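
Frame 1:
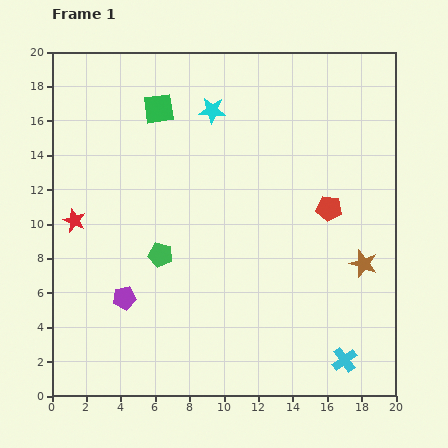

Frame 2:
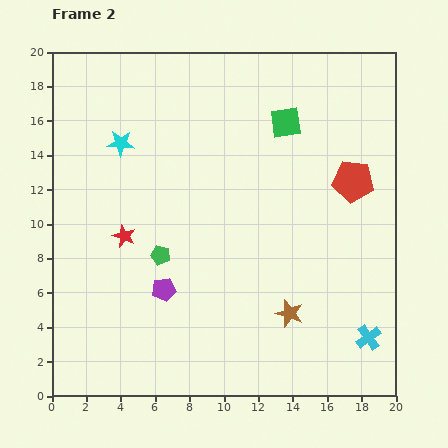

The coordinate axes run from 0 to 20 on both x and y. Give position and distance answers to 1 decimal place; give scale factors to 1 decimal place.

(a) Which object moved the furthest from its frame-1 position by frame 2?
the green square

(moved 7.4; next 5.6)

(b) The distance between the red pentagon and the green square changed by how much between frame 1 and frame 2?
-6.3

Distance in frame 1: 11.5. Distance in frame 2: 5.2.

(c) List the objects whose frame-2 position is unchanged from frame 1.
the green pentagon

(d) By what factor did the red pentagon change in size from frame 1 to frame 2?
1.6×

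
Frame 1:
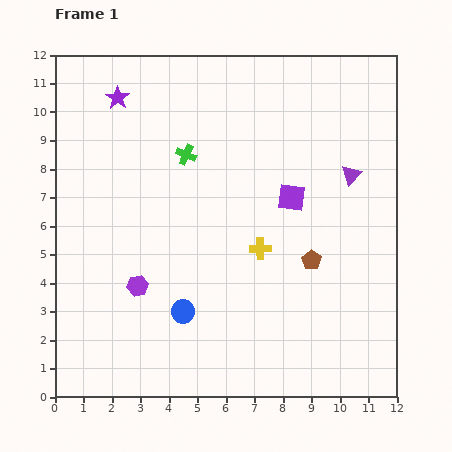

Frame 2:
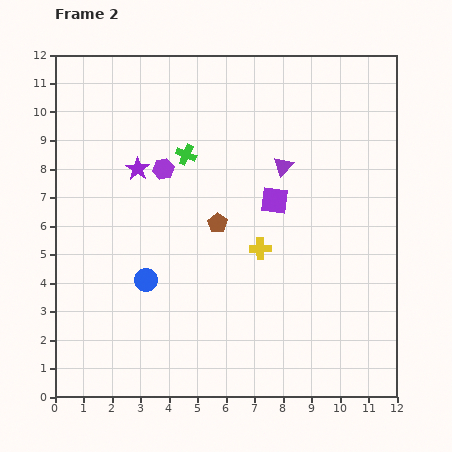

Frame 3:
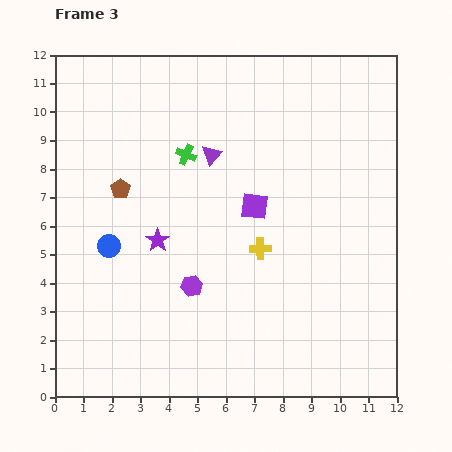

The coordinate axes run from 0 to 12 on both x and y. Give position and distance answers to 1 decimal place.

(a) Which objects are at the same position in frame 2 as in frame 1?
the yellow cross, the green cross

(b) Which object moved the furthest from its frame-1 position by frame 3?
the brown pentagon

(moved 7.2; next 5.2)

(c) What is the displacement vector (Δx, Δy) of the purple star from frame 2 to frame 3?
(0.7, -2.5)

The purple star was at (2.9, 8.0) in frame 2 and (3.6, 5.5) in frame 3.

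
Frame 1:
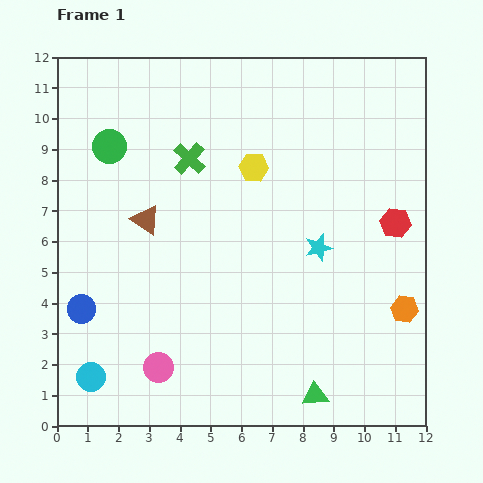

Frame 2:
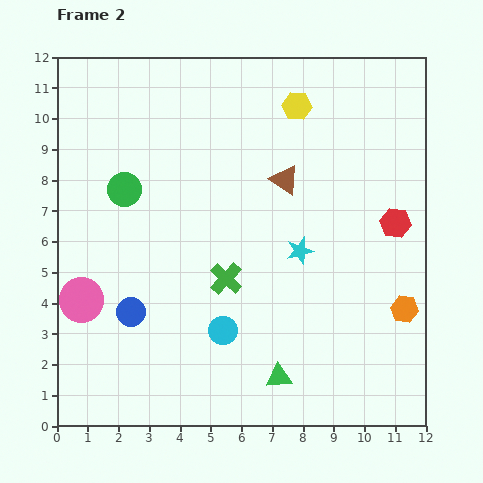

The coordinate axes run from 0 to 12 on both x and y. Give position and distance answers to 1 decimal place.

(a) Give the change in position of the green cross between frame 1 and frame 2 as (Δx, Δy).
(1.2, -3.9)

The green cross was at (4.3, 8.7) in frame 1 and (5.5, 4.8) in frame 2.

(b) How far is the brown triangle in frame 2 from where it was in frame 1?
4.7

The brown triangle moved from (2.9, 6.7) to (7.4, 8.0), a distance of √(4.5² + 1.3²) ≈ 4.7.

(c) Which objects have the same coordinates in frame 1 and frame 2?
the orange hexagon, the red hexagon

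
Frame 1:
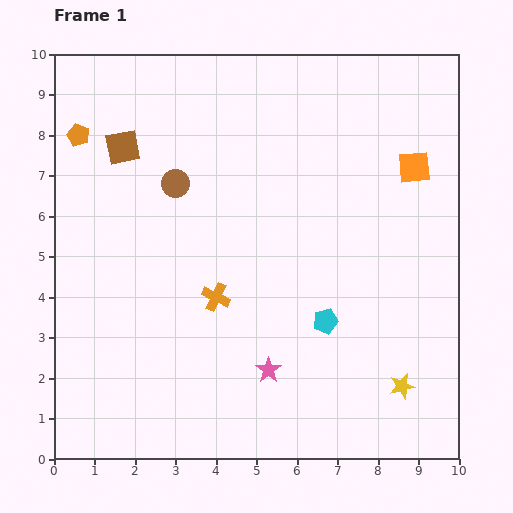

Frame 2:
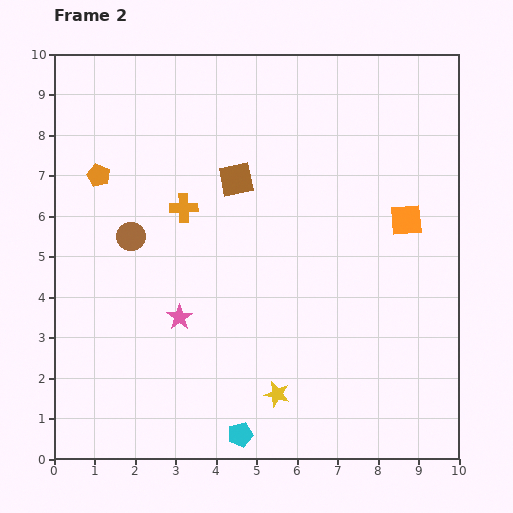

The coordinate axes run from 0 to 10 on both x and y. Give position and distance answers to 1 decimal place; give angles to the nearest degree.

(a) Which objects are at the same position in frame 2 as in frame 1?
none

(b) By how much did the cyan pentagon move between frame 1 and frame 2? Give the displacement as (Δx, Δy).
(-2.1, -2.8)

The cyan pentagon was at (6.7, 3.4) in frame 1 and (4.6, 0.6) in frame 2.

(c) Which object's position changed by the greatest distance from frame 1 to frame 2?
the cyan pentagon

(moved 3.5; next 3.1)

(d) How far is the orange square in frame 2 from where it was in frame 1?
1.3

The orange square moved from (8.9, 7.2) to (8.7, 5.9), a distance of √(0.2² + 1.3²) ≈ 1.3.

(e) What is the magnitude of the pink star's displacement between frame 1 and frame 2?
2.6

The pink star moved from (5.3, 2.2) to (3.1, 3.5), a distance of √(2.2² + 1.3²) ≈ 2.6.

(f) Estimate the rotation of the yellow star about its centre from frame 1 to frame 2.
28° clockwise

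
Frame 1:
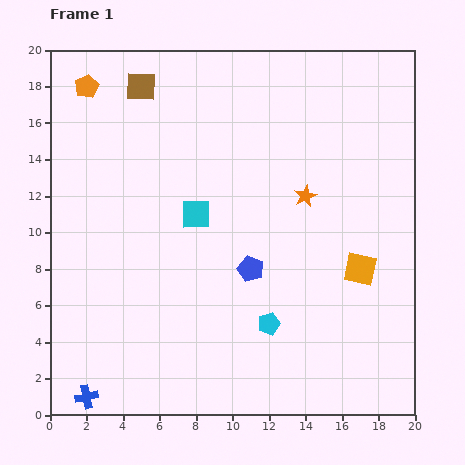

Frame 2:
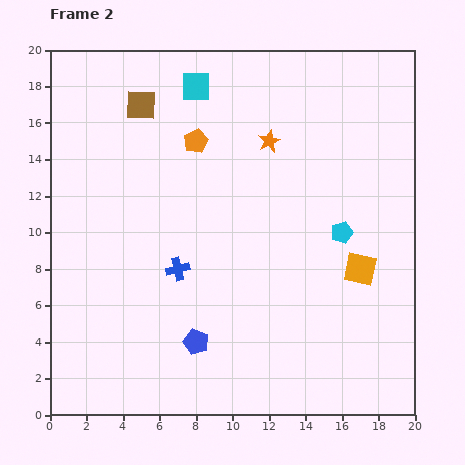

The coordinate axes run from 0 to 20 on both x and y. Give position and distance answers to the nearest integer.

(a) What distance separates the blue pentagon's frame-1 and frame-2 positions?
5

The blue pentagon moved from (11, 8) to (8, 4), a distance of √(3² + 4²) ≈ 5.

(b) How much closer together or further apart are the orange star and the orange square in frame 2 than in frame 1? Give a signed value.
+4

Distance in frame 1: 5. Distance in frame 2: 9.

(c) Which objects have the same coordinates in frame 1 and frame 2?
the orange square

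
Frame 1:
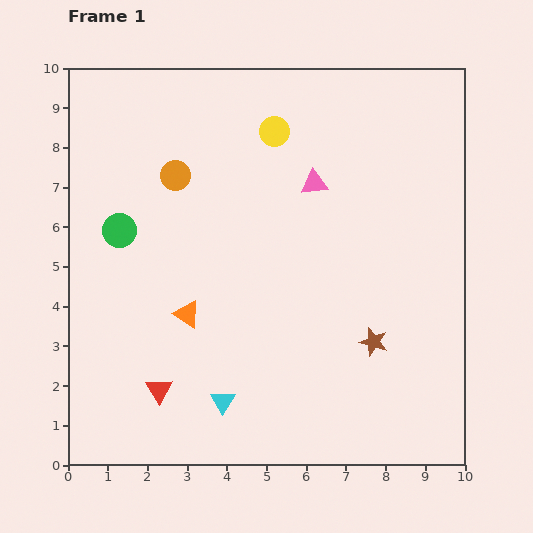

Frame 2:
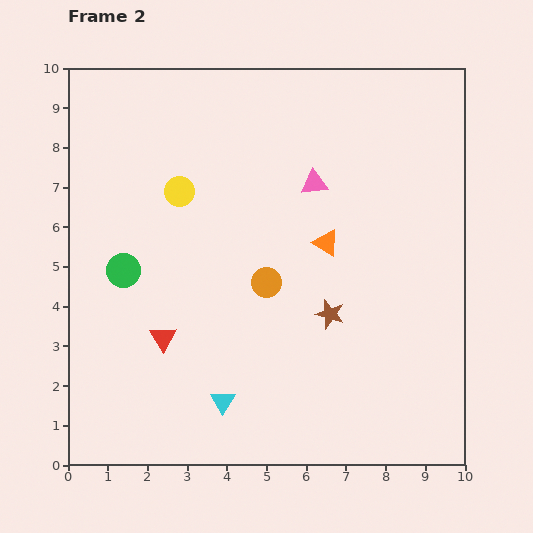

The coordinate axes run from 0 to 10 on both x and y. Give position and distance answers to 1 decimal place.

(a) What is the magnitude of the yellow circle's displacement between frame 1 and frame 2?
2.8

The yellow circle moved from (5.2, 8.4) to (2.8, 6.9), a distance of √(2.4² + 1.5²) ≈ 2.8.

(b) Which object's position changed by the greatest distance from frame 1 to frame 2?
the orange triangle

(moved 3.9; next 3.5)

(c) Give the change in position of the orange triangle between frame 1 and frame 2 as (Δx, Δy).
(3.5, 1.8)

The orange triangle was at (3.0, 3.8) in frame 1 and (6.5, 5.6) in frame 2.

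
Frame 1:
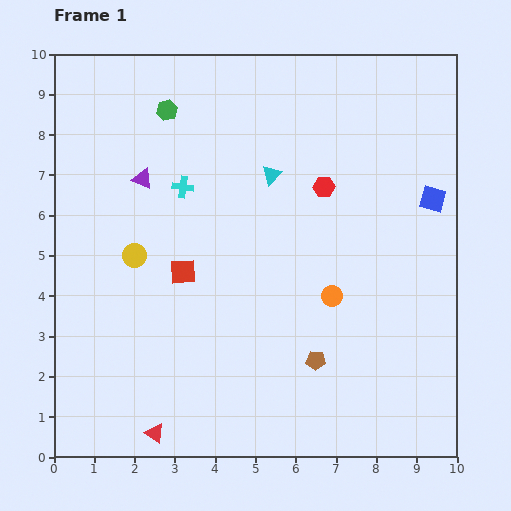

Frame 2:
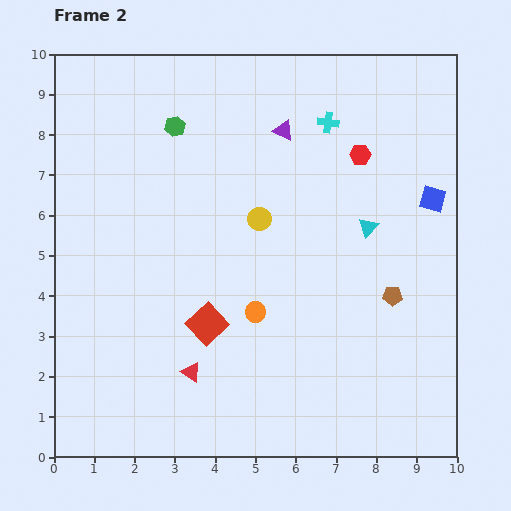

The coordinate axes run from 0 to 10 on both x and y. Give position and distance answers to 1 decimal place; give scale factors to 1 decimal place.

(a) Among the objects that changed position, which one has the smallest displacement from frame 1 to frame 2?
the green hexagon

(moved 0.4)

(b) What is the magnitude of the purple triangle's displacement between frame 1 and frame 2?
3.7

The purple triangle moved from (2.2, 6.9) to (5.7, 8.1), a distance of √(3.5² + 1.2²) ≈ 3.7.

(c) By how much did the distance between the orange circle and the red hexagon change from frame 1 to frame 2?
+2.0

Distance in frame 1: 2.7. Distance in frame 2: 4.7.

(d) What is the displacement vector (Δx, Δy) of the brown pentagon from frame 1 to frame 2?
(1.9, 1.6)

The brown pentagon was at (6.5, 2.4) in frame 1 and (8.4, 4.0) in frame 2.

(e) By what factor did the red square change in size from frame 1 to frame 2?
1.4×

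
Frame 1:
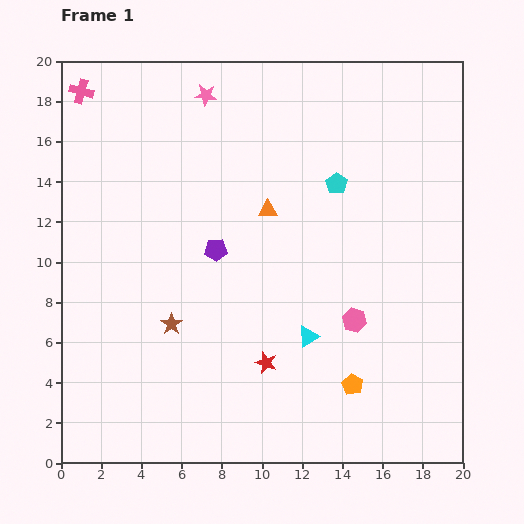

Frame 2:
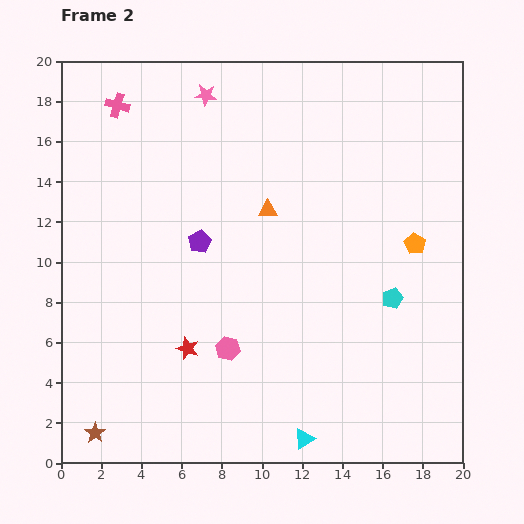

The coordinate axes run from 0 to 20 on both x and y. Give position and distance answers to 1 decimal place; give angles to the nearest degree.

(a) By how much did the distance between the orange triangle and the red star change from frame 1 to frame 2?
+0.4

Distance in frame 1: 7.6. Distance in frame 2: 8.0.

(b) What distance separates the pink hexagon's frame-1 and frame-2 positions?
6.5

The pink hexagon moved from (14.6, 7.1) to (8.3, 5.7), a distance of √(6.3² + 1.4²) ≈ 6.5.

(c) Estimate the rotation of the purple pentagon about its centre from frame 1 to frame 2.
27° counter-clockwise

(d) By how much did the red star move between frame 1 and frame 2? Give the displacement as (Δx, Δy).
(-3.9, 0.7)

The red star was at (10.2, 5.0) in frame 1 and (6.3, 5.7) in frame 2.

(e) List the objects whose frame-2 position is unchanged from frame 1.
the orange triangle, the pink star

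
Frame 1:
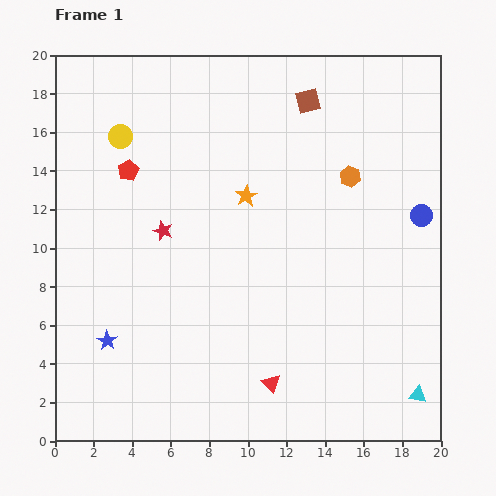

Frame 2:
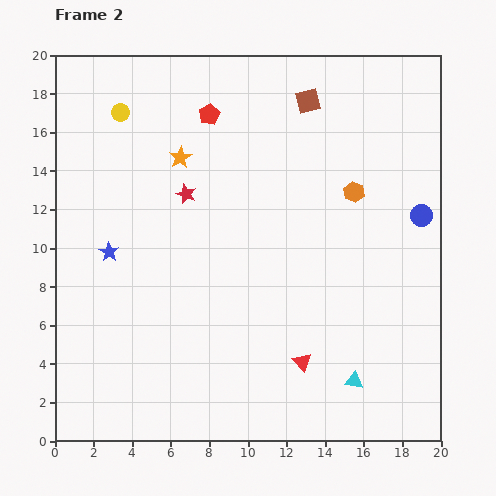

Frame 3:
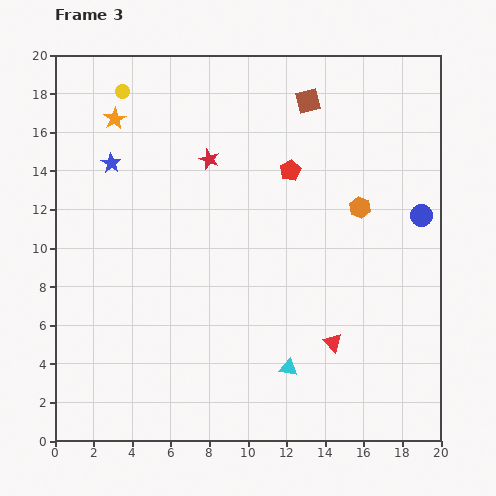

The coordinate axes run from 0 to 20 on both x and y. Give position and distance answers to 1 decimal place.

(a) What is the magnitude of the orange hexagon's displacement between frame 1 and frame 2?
0.8

The orange hexagon moved from (15.3, 13.7) to (15.5, 12.9), a distance of √(0.2² + 0.8²) ≈ 0.8.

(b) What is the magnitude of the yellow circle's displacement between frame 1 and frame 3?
2.3

The yellow circle moved from (3.4, 15.8) to (3.5, 18.1), a distance of √(0.1² + 2.3²) ≈ 2.3.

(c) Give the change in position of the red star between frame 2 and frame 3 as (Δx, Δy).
(1.2, 1.8)

The red star was at (6.8, 12.8) in frame 2 and (8.0, 14.6) in frame 3.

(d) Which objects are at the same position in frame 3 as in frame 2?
the blue circle, the brown square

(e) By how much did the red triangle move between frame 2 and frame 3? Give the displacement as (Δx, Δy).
(1.6, 1.0)

The red triangle was at (12.8, 4.1) in frame 2 and (14.4, 5.1) in frame 3.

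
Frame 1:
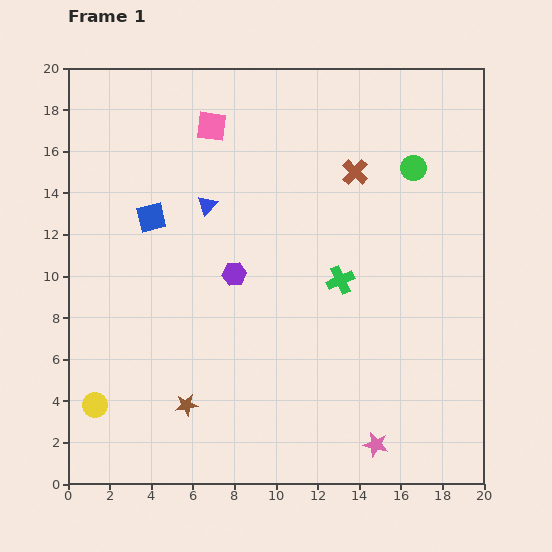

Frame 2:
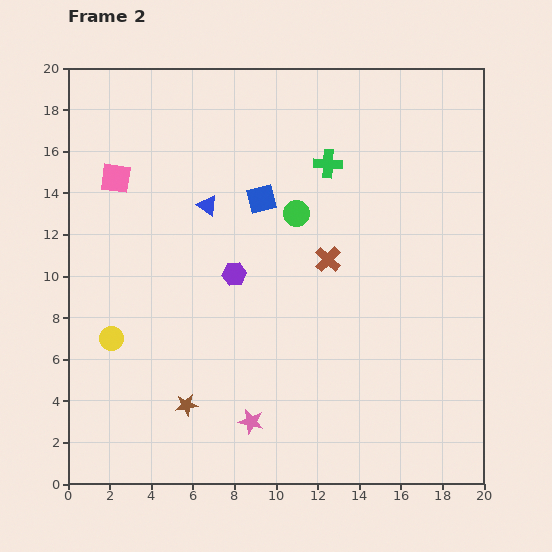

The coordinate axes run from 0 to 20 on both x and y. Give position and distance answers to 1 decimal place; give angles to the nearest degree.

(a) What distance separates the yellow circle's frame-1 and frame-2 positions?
3.3

The yellow circle moved from (1.3, 3.8) to (2.1, 7.0), a distance of √(0.8² + 3.2²) ≈ 3.3.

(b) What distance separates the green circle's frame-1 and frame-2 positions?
6.0

The green circle moved from (16.6, 15.2) to (11.0, 13.0), a distance of √(5.6² + 2.2²) ≈ 6.0.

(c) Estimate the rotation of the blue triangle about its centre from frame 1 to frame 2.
36° counter-clockwise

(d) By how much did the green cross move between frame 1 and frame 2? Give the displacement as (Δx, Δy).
(-0.6, 5.6)

The green cross was at (13.1, 9.8) in frame 1 and (12.5, 15.4) in frame 2.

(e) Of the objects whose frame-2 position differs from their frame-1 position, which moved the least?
the yellow circle

(moved 3.3)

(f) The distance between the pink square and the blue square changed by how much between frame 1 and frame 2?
+1.8

Distance in frame 1: 5.3. Distance in frame 2: 7.1.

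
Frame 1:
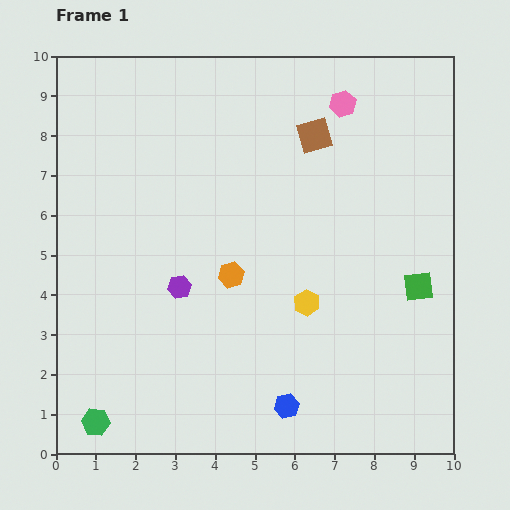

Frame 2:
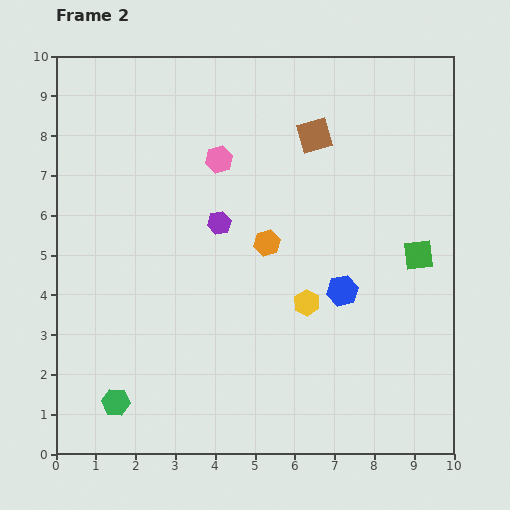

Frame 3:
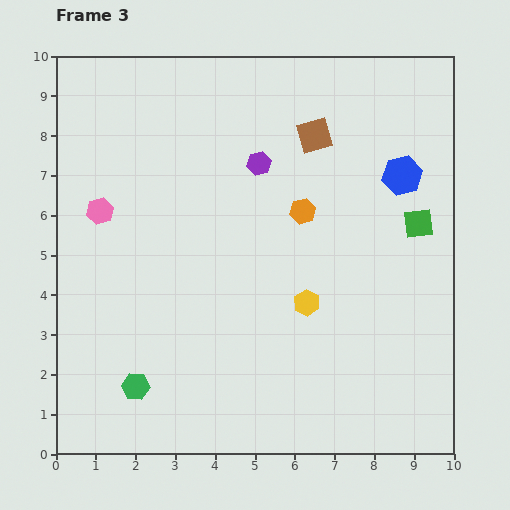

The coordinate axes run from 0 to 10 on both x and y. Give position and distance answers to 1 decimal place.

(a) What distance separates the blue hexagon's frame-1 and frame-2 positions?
3.2

The blue hexagon moved from (5.8, 1.2) to (7.2, 4.1), a distance of √(1.4² + 2.9²) ≈ 3.2.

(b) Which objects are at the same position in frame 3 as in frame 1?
the brown square, the yellow hexagon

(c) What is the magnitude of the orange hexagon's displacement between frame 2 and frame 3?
1.2

The orange hexagon moved from (5.3, 5.3) to (6.2, 6.1), a distance of √(0.9² + 0.8²) ≈ 1.2.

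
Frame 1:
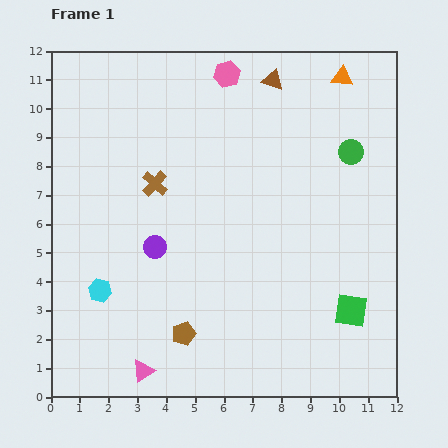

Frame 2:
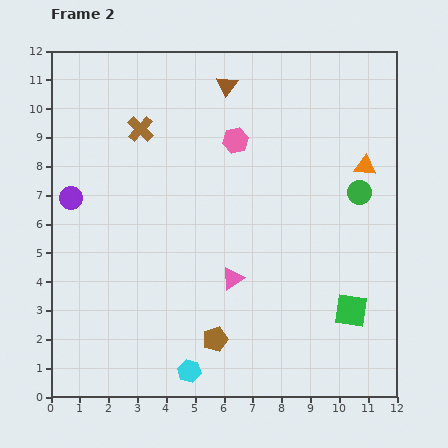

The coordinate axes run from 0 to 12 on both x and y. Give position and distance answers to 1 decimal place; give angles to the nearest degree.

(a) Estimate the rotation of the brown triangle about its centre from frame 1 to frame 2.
46° clockwise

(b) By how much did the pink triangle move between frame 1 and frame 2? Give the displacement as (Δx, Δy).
(3.1, 3.2)

The pink triangle was at (3.2, 0.9) in frame 1 and (6.3, 4.1) in frame 2.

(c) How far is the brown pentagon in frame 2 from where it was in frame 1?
1.1

The brown pentagon moved from (4.6, 2.2) to (5.7, 2.0), a distance of √(1.1² + 0.2²) ≈ 1.1.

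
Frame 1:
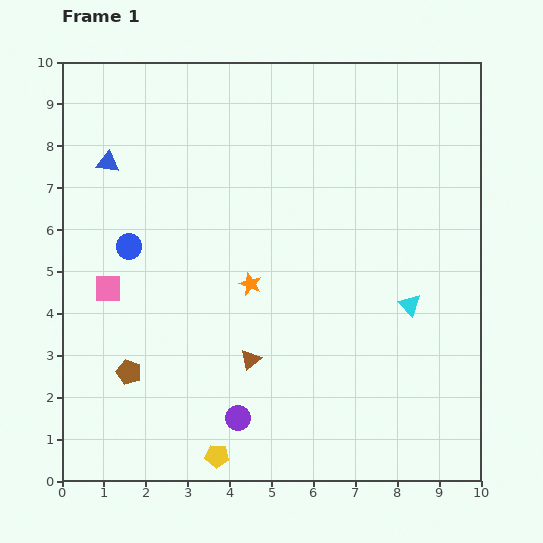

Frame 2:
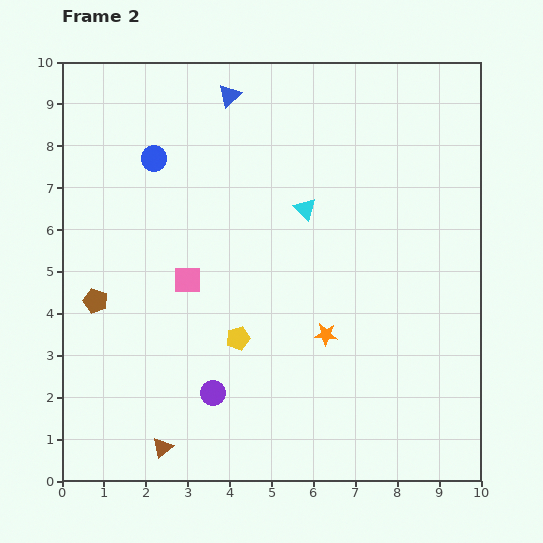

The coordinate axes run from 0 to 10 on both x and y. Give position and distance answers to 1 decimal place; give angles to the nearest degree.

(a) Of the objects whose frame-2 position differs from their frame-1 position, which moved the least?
the purple circle

(moved 0.8)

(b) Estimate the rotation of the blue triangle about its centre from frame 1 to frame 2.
49° counter-clockwise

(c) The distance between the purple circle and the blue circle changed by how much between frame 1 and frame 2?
+0.9

Distance in frame 1: 4.9. Distance in frame 2: 5.8.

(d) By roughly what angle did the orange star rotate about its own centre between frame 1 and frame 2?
18° counter-clockwise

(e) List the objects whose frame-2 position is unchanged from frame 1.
none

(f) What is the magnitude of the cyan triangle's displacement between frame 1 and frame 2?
3.4

The cyan triangle moved from (8.3, 4.2) to (5.8, 6.5), a distance of √(2.5² + 2.3²) ≈ 3.4.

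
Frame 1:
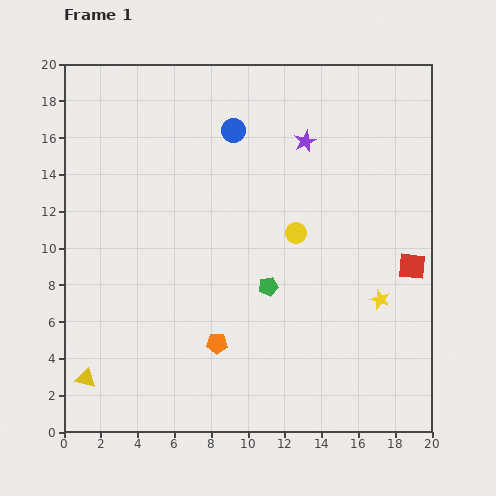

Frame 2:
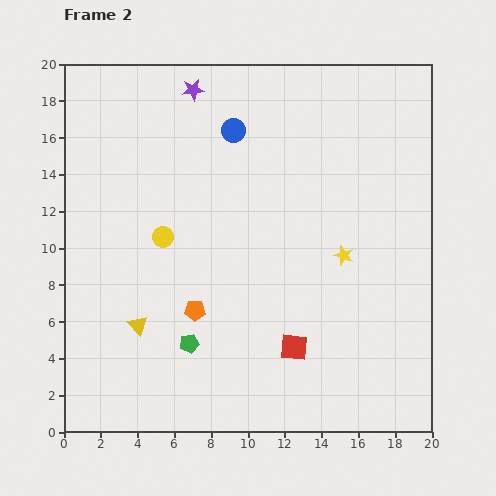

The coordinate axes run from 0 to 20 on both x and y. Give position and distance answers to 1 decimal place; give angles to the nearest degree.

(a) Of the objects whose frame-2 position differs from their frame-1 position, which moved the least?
the orange pentagon

(moved 2.2)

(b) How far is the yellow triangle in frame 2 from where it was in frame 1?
4.0

The yellow triangle moved from (1.2, 2.9) to (4.0, 5.8), a distance of √(2.8² + 2.9²) ≈ 4.0.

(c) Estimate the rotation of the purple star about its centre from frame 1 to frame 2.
17° clockwise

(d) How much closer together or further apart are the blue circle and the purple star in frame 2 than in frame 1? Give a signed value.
-0.8

Distance in frame 1: 3.9. Distance in frame 2: 3.1.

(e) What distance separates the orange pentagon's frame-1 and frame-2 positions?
2.2

The orange pentagon moved from (8.3, 4.8) to (7.1, 6.6), a distance of √(1.2² + 1.8²) ≈ 2.2.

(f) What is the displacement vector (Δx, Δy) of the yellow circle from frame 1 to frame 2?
(-7.2, -0.2)

The yellow circle was at (12.6, 10.8) in frame 1 and (5.4, 10.6) in frame 2.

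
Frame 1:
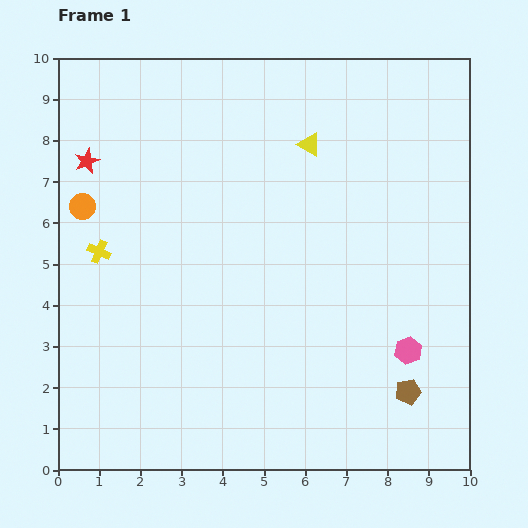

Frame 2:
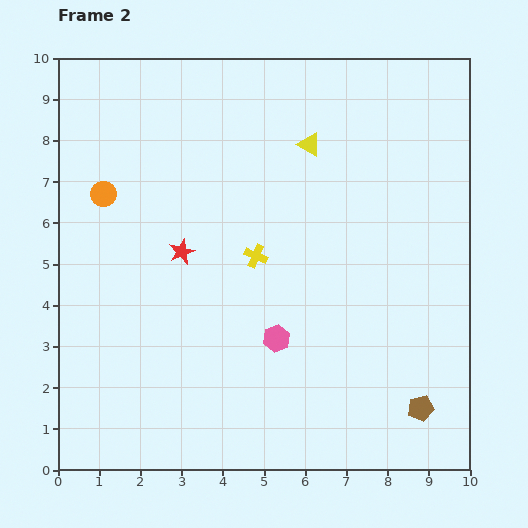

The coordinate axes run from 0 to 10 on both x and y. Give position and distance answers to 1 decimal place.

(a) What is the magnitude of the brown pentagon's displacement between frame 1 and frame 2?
0.5

The brown pentagon moved from (8.5, 1.9) to (8.8, 1.5), a distance of √(0.3² + 0.4²) ≈ 0.5.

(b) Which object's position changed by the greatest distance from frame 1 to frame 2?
the yellow cross

(moved 3.8; next 3.2)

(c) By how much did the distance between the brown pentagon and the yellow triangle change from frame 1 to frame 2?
+0.4

Distance in frame 1: 6.5. Distance in frame 2: 6.9.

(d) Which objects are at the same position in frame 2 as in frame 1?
the yellow triangle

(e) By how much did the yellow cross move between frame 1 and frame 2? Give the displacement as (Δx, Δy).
(3.8, -0.1)

The yellow cross was at (1.0, 5.3) in frame 1 and (4.8, 5.2) in frame 2.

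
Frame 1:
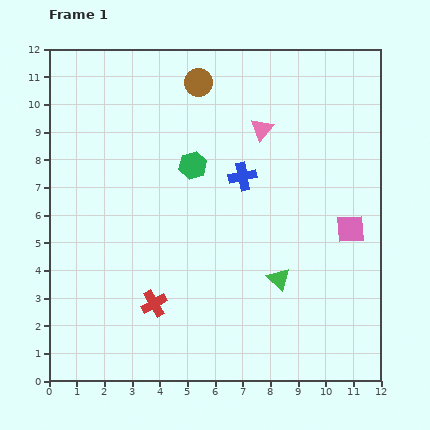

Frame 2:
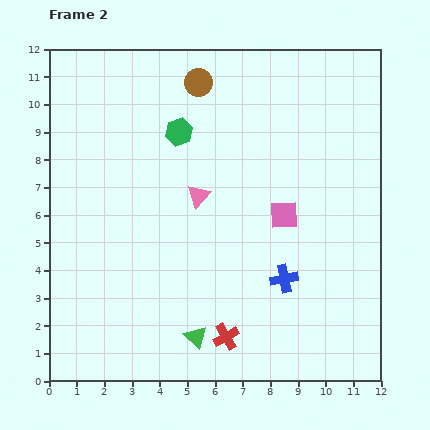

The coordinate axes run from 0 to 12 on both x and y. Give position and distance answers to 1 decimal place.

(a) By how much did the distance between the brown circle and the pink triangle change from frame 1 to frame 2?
+1.2

Distance in frame 1: 2.9. Distance in frame 2: 4.1.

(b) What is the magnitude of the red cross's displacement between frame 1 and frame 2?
2.9

The red cross moved from (3.8, 2.8) to (6.4, 1.6), a distance of √(2.6² + 1.2²) ≈ 2.9.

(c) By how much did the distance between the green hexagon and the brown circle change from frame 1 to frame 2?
-1.1

Distance in frame 1: 3.0. Distance in frame 2: 1.9.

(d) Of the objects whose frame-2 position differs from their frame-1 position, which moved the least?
the green hexagon

(moved 1.3)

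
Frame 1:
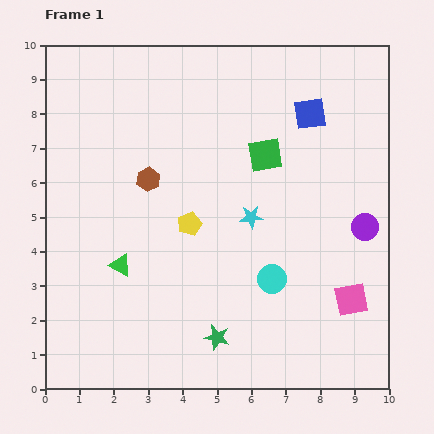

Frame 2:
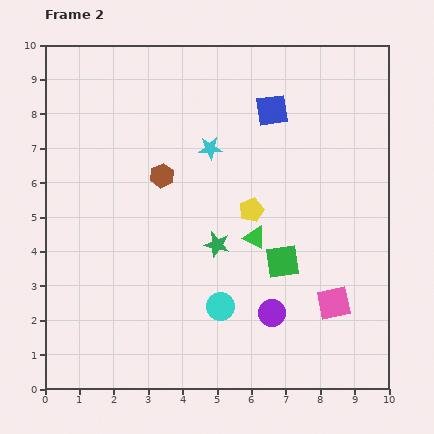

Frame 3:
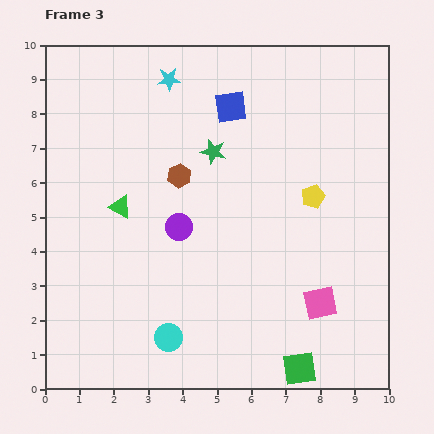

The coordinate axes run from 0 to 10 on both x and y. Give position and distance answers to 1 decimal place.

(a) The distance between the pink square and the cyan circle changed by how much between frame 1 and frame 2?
+0.9

Distance in frame 1: 2.4. Distance in frame 2: 3.3.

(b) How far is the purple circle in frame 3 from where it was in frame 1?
5.4

The purple circle moved from (9.3, 4.7) to (3.9, 4.7), a distance of √(5.4² + 0.0²) ≈ 5.4.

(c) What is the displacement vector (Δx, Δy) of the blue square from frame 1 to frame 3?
(-2.3, 0.2)

The blue square was at (7.7, 8.0) in frame 1 and (5.4, 8.2) in frame 3.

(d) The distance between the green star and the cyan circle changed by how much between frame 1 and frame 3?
+3.3

Distance in frame 1: 2.3. Distance in frame 3: 5.6.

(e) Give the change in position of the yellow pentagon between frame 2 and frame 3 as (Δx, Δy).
(1.8, 0.4)

The yellow pentagon was at (6.0, 5.2) in frame 2 and (7.8, 5.6) in frame 3.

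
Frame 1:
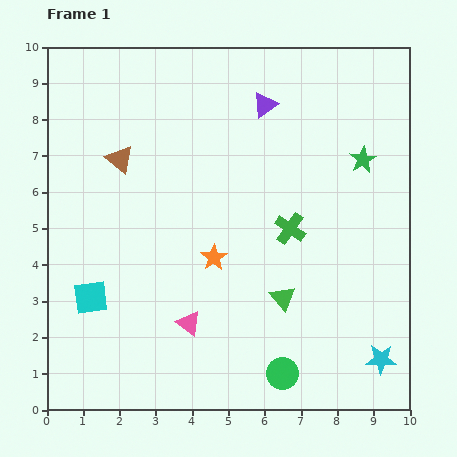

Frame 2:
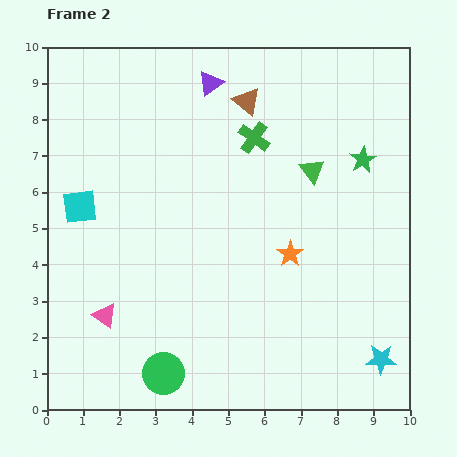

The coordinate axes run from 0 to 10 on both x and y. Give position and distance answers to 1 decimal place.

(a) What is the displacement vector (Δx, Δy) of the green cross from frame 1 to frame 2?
(-1.0, 2.5)

The green cross was at (6.7, 5.0) in frame 1 and (5.7, 7.5) in frame 2.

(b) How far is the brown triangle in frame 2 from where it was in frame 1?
3.8

The brown triangle moved from (2.0, 6.9) to (5.5, 8.5), a distance of √(3.5² + 1.6²) ≈ 3.8.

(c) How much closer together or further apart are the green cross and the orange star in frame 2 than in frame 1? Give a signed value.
+1.2

Distance in frame 1: 2.2. Distance in frame 2: 3.4.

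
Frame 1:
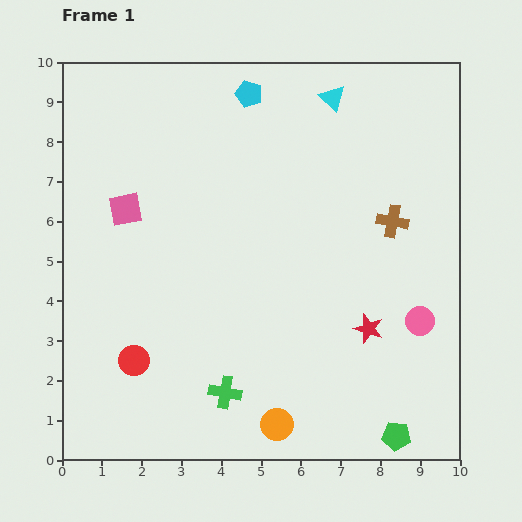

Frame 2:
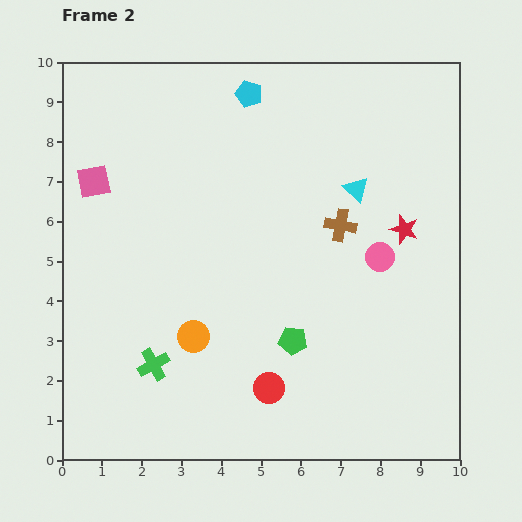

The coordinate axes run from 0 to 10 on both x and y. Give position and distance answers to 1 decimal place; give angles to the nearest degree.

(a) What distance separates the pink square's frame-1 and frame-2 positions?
1.1

The pink square moved from (1.6, 6.3) to (0.8, 7.0), a distance of √(0.8² + 0.7²) ≈ 1.1.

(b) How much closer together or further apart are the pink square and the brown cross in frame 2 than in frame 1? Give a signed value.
-0.4

Distance in frame 1: 6.7. Distance in frame 2: 6.3.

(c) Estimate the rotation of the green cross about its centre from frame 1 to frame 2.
39° counter-clockwise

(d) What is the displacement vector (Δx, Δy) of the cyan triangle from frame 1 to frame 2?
(0.6, -2.3)

The cyan triangle was at (6.8, 9.1) in frame 1 and (7.4, 6.8) in frame 2.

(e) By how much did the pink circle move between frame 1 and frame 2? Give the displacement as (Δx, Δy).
(-1.0, 1.6)

The pink circle was at (9.0, 3.5) in frame 1 and (8.0, 5.1) in frame 2.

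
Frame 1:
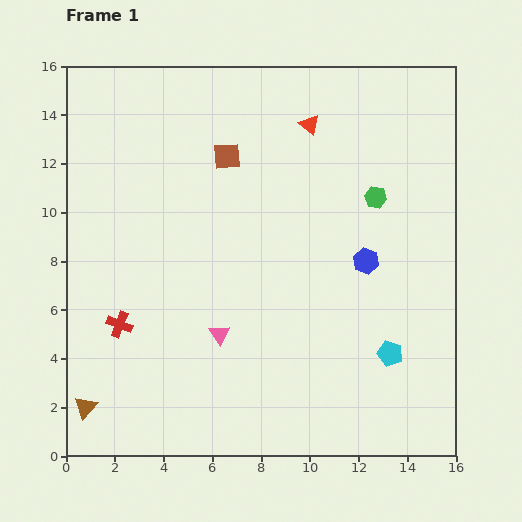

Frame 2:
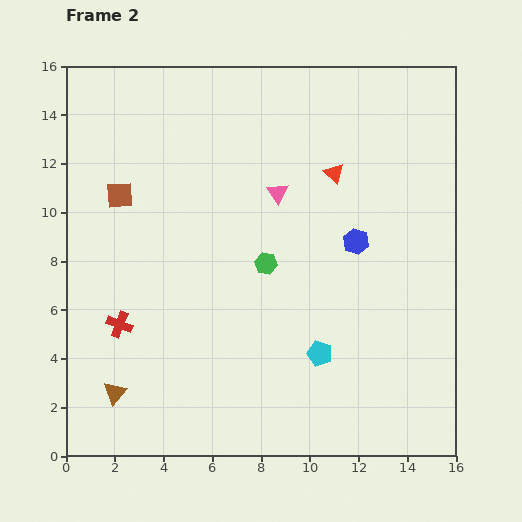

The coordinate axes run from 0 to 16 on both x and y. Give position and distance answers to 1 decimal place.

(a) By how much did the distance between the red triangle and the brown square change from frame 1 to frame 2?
+5.2

Distance in frame 1: 3.6. Distance in frame 2: 8.8.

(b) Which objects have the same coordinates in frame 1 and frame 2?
the red cross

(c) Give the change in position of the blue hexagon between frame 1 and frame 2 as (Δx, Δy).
(-0.4, 0.8)

The blue hexagon was at (12.3, 8.0) in frame 1 and (11.9, 8.8) in frame 2.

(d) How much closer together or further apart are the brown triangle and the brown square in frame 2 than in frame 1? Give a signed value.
-3.7

Distance in frame 1: 11.8. Distance in frame 2: 8.1.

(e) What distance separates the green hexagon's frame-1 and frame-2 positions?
5.2

The green hexagon moved from (12.7, 10.6) to (8.2, 7.9), a distance of √(4.5² + 2.7²) ≈ 5.2.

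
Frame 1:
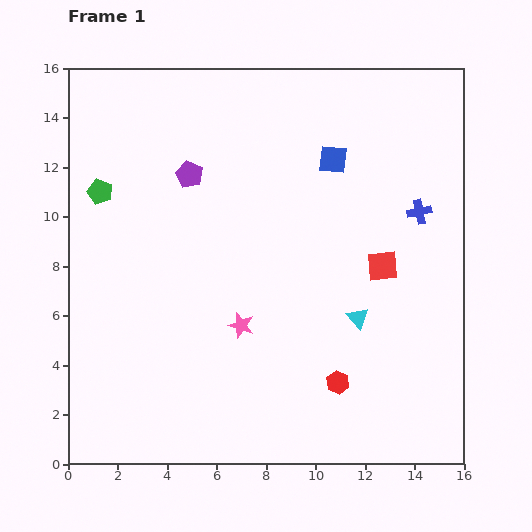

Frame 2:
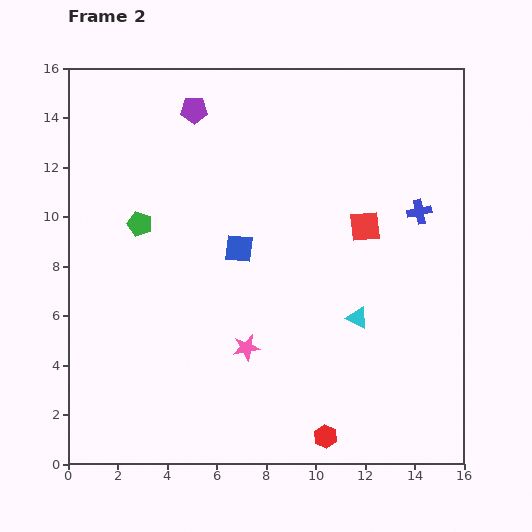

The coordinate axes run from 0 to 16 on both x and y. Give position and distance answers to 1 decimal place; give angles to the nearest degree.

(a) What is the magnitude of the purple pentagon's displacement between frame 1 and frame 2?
2.6

The purple pentagon moved from (4.9, 11.7) to (5.1, 14.3), a distance of √(0.2² + 2.6²) ≈ 2.6.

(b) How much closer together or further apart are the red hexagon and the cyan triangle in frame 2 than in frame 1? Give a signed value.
+2.3

Distance in frame 1: 2.7. Distance in frame 2: 5.0.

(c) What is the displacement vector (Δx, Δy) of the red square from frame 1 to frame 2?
(-0.7, 1.6)

The red square was at (12.7, 8.0) in frame 1 and (12.0, 9.6) in frame 2.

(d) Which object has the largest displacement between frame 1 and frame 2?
the blue square

(moved 5.2; next 2.6)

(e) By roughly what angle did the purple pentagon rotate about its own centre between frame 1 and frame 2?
26° counter-clockwise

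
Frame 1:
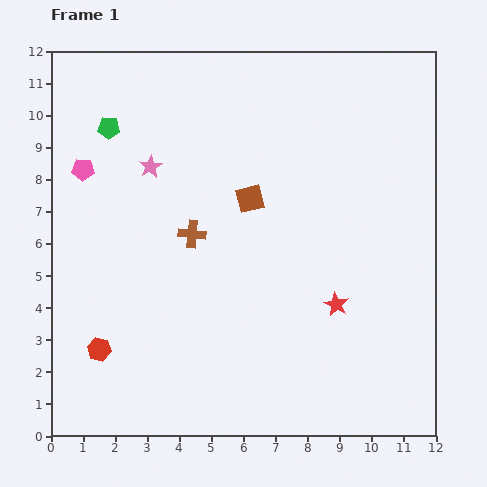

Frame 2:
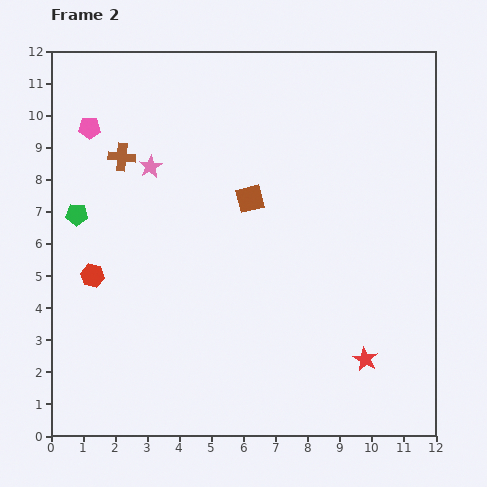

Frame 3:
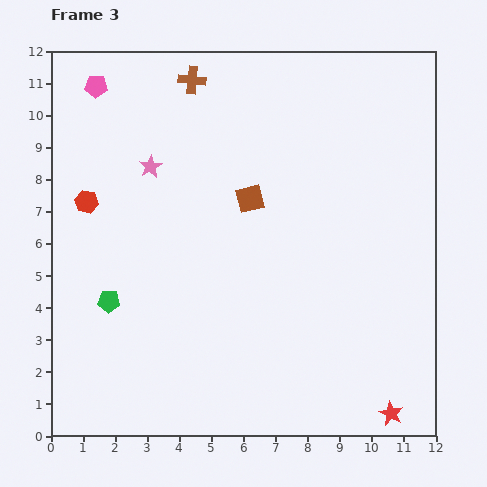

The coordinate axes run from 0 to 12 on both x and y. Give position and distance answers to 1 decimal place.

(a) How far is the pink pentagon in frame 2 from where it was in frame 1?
1.3

The pink pentagon moved from (1.0, 8.3) to (1.2, 9.6), a distance of √(0.2² + 1.3²) ≈ 1.3.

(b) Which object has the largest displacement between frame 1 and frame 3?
the green pentagon

(moved 5.4; next 4.8)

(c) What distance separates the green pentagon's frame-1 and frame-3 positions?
5.4

The green pentagon moved from (1.8, 9.6) to (1.8, 4.2), a distance of √(0.0² + 5.4²) ≈ 5.4.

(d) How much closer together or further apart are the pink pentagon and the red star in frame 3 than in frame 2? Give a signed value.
+2.5

Distance in frame 2: 11.2. Distance in frame 3: 13.7.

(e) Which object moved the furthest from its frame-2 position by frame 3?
the brown cross

(moved 3.3; next 2.9)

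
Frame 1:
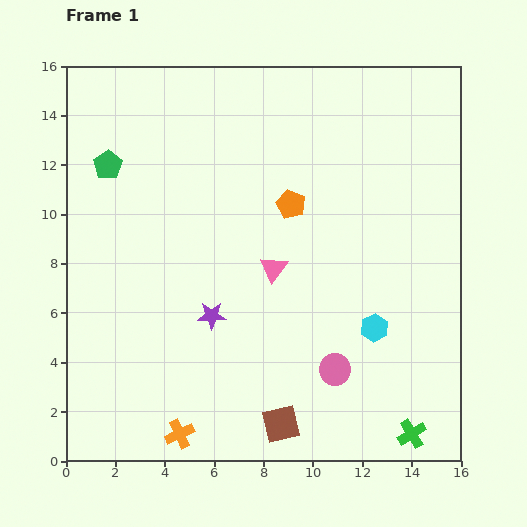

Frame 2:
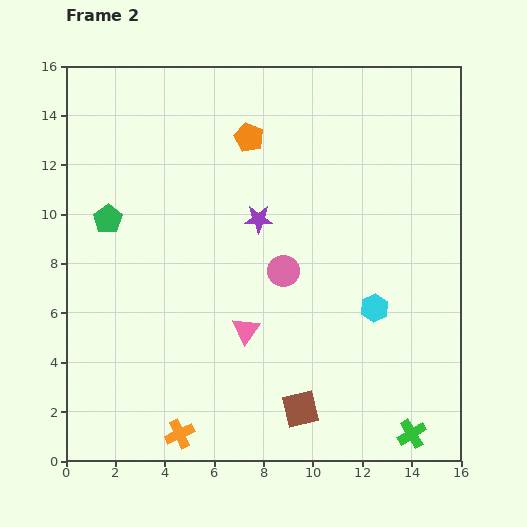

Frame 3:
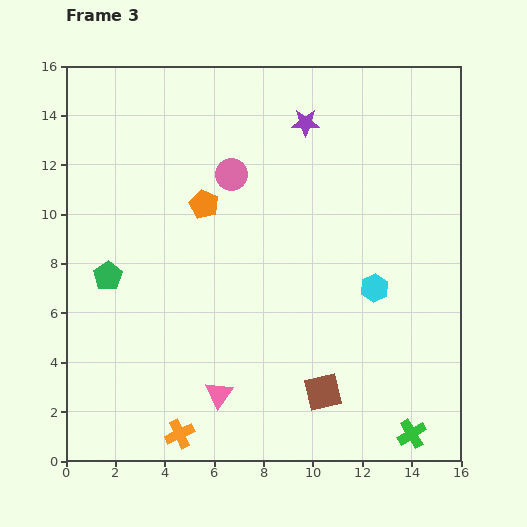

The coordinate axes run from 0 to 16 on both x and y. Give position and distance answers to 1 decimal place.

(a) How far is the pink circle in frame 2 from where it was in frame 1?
4.5

The pink circle moved from (10.9, 3.7) to (8.8, 7.7), a distance of √(2.1² + 4.0²) ≈ 4.5.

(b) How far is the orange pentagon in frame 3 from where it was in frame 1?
3.5

The orange pentagon moved from (9.1, 10.4) to (5.6, 10.4), a distance of √(3.5² + 0.0²) ≈ 3.5.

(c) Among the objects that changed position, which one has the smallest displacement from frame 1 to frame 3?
the cyan hexagon

(moved 1.6)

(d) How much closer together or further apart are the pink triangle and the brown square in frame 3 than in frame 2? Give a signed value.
+0.3

Distance in frame 2: 3.9. Distance in frame 3: 4.2.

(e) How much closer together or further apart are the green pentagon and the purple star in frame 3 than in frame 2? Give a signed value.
+4.0

Distance in frame 2: 6.1. Distance in frame 3: 10.1.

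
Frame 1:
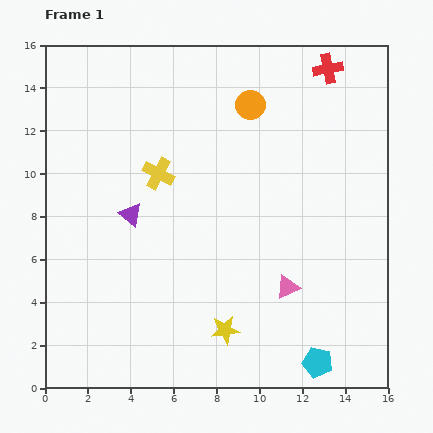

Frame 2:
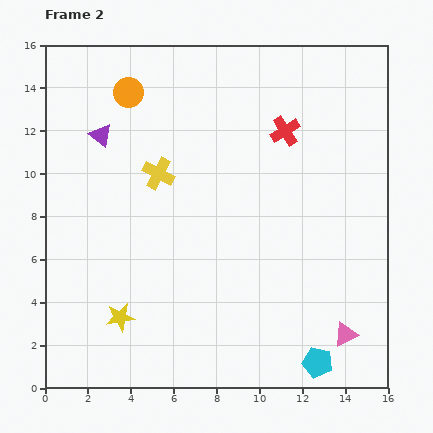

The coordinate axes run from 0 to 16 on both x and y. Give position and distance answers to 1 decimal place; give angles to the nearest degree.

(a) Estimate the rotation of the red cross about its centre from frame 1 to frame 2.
20° counter-clockwise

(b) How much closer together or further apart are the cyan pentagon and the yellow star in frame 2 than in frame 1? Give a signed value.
+4.8

Distance in frame 1: 4.6. Distance in frame 2: 9.4.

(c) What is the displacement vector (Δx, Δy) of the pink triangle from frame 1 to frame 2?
(2.7, -2.2)

The pink triangle was at (11.3, 4.7) in frame 1 and (14.0, 2.5) in frame 2.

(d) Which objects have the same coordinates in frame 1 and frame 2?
the cyan pentagon, the yellow cross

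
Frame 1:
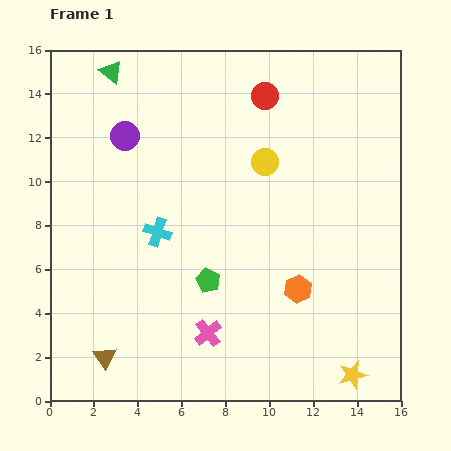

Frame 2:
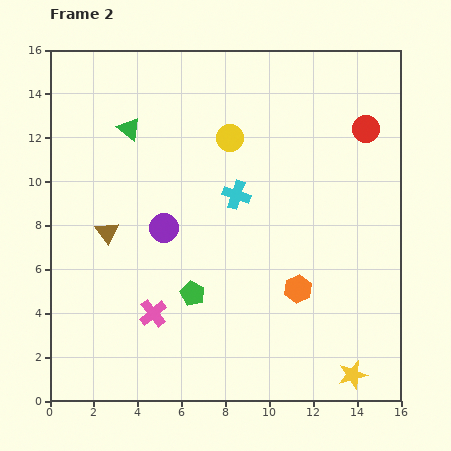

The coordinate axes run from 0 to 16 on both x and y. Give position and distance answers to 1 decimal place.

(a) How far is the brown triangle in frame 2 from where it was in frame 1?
5.7

The brown triangle moved from (2.5, 2.0) to (2.6, 7.7), a distance of √(0.1² + 5.7²) ≈ 5.7.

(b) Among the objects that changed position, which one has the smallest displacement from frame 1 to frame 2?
the green pentagon

(moved 0.9)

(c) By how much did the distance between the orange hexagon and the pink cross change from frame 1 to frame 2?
+2.1

Distance in frame 1: 4.6. Distance in frame 2: 6.7.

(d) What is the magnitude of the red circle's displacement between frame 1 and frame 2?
4.8

The red circle moved from (9.8, 13.9) to (14.4, 12.4), a distance of √(4.6² + 1.5²) ≈ 4.8.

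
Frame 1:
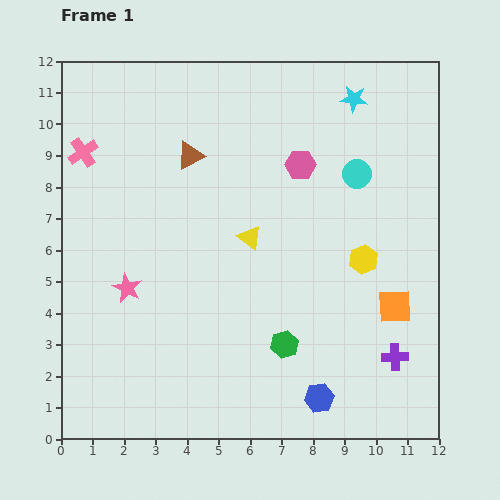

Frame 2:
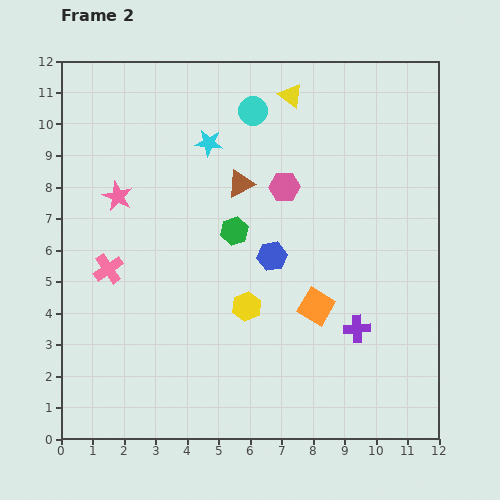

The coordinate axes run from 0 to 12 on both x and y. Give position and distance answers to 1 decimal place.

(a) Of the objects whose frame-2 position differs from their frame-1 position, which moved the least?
the pink hexagon

(moved 0.9)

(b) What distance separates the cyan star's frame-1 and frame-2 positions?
4.8

The cyan star moved from (9.3, 10.8) to (4.7, 9.4), a distance of √(4.6² + 1.4²) ≈ 4.8.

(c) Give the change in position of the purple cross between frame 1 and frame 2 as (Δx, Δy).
(-1.2, 0.9)

The purple cross was at (10.6, 2.6) in frame 1 and (9.4, 3.5) in frame 2.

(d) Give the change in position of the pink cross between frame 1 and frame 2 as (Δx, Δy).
(0.8, -3.7)

The pink cross was at (0.7, 9.1) in frame 1 and (1.5, 5.4) in frame 2.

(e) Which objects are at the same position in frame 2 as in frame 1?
none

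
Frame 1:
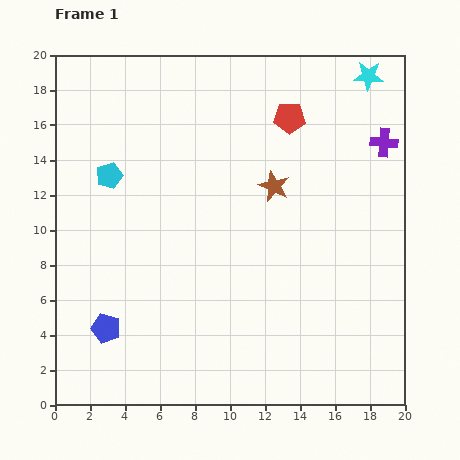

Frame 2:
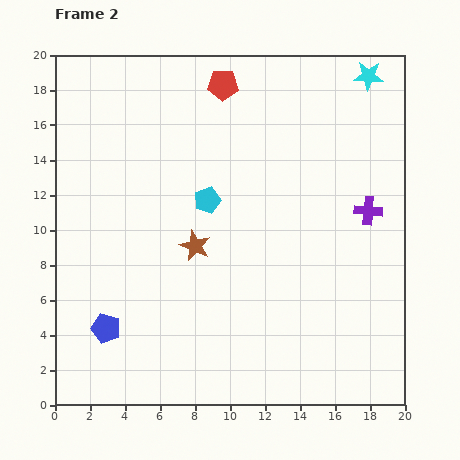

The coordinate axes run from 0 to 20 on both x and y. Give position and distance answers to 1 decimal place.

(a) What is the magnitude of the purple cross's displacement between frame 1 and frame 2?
4.0

The purple cross moved from (18.8, 15.0) to (17.9, 11.1), a distance of √(0.9² + 3.9²) ≈ 4.0.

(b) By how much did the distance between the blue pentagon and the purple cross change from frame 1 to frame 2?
-2.7

Distance in frame 1: 19.1. Distance in frame 2: 16.4.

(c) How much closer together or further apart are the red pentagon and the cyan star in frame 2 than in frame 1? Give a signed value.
+3.2

Distance in frame 1: 5.1. Distance in frame 2: 8.3.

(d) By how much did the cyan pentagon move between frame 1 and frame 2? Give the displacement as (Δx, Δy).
(5.6, -1.4)

The cyan pentagon was at (3.1, 13.1) in frame 1 and (8.7, 11.7) in frame 2.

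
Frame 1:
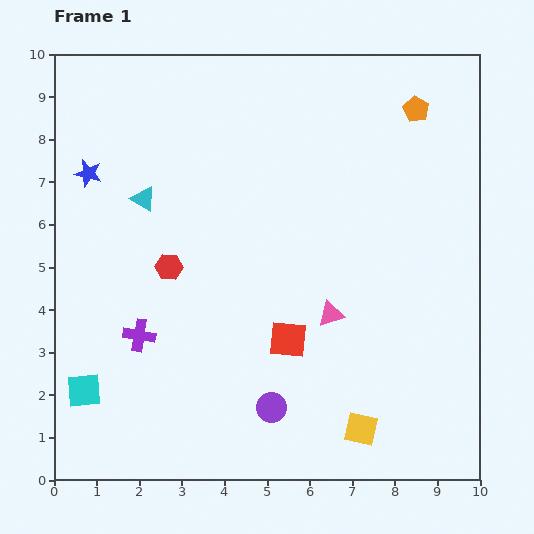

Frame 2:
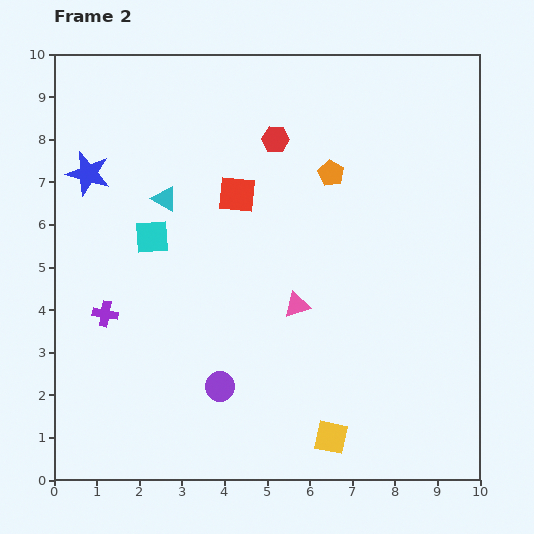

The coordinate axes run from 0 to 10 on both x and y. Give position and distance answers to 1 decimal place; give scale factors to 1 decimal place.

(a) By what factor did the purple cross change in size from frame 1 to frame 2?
0.8×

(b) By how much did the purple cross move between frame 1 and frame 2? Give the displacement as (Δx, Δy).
(-0.8, 0.5)

The purple cross was at (2.0, 3.4) in frame 1 and (1.2, 3.9) in frame 2.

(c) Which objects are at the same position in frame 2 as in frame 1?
the blue star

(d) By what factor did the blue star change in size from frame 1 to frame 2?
1.6×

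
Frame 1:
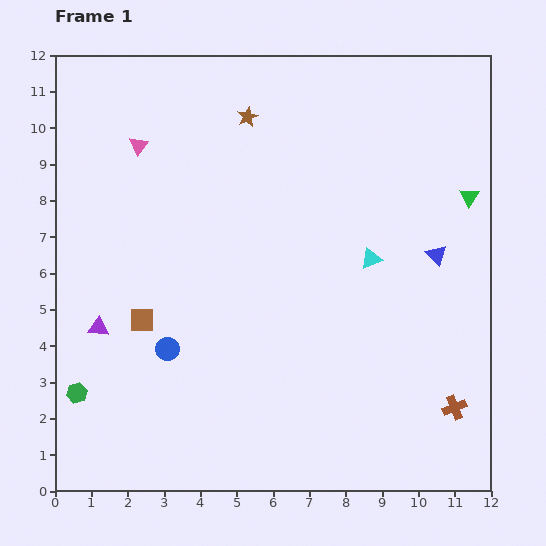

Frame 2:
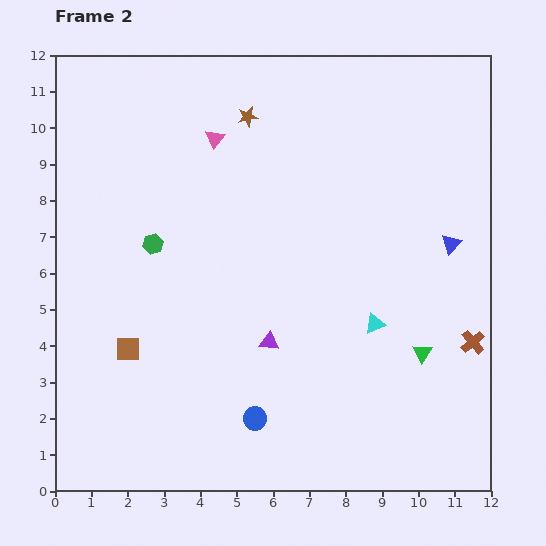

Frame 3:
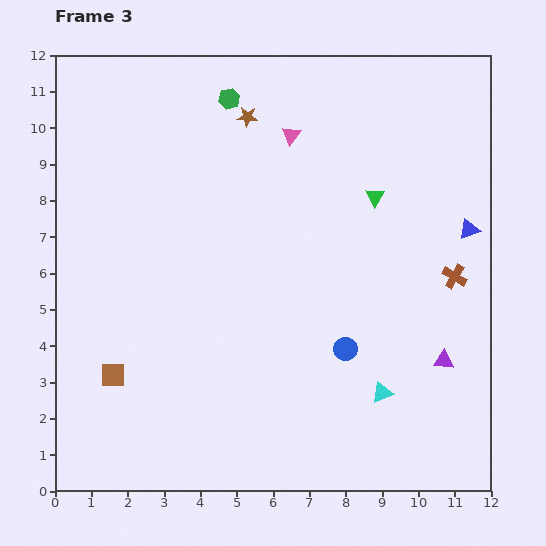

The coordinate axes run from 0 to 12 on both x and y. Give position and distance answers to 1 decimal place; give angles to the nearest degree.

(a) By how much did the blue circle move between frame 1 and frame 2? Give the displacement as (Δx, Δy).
(2.4, -1.9)

The blue circle was at (3.1, 3.9) in frame 1 and (5.5, 2.0) in frame 2.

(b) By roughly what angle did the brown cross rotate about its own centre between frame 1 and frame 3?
38° counter-clockwise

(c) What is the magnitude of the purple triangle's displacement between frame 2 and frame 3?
4.8

The purple triangle moved from (5.9, 4.1) to (10.7, 3.6), a distance of √(4.8² + 0.5²) ≈ 4.8.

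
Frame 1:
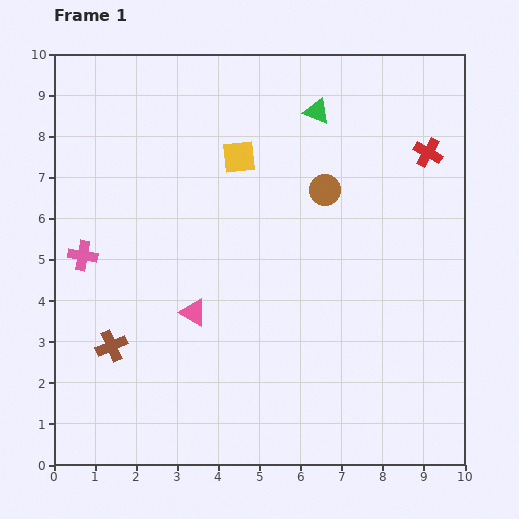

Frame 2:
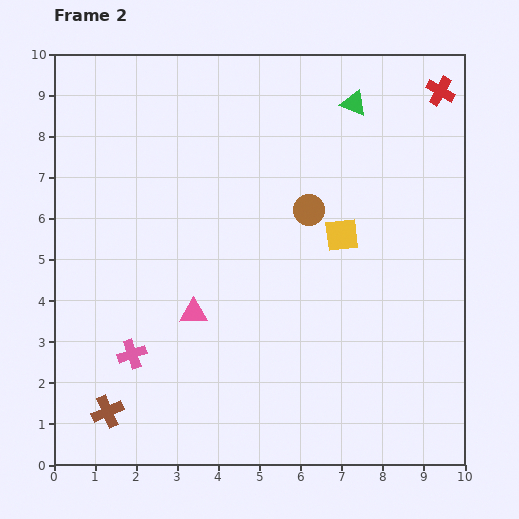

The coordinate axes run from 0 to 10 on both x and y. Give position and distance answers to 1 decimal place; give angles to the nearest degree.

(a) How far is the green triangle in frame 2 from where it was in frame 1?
0.9

The green triangle moved from (6.4, 8.6) to (7.3, 8.8), a distance of √(0.9² + 0.2²) ≈ 0.9.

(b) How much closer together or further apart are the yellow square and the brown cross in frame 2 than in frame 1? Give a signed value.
+1.6

Distance in frame 1: 5.5. Distance in frame 2: 7.1.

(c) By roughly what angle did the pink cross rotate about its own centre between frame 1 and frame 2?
28° counter-clockwise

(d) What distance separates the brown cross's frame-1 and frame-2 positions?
1.6

The brown cross moved from (1.4, 2.9) to (1.3, 1.3), a distance of √(0.1² + 1.6²) ≈ 1.6.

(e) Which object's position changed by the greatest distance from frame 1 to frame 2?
the yellow square

(moved 3.1; next 2.7)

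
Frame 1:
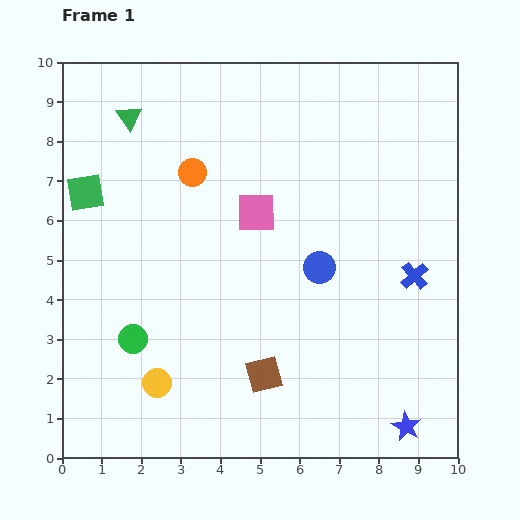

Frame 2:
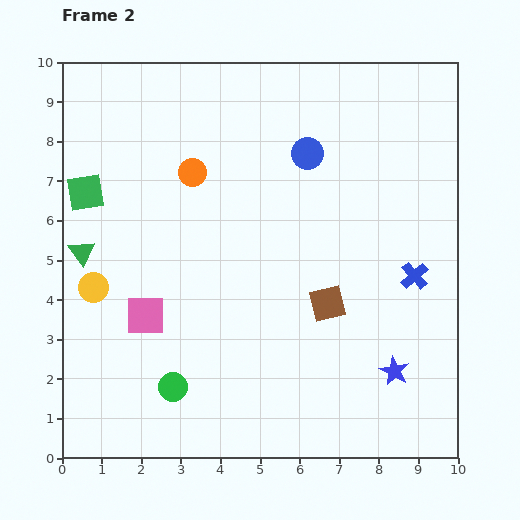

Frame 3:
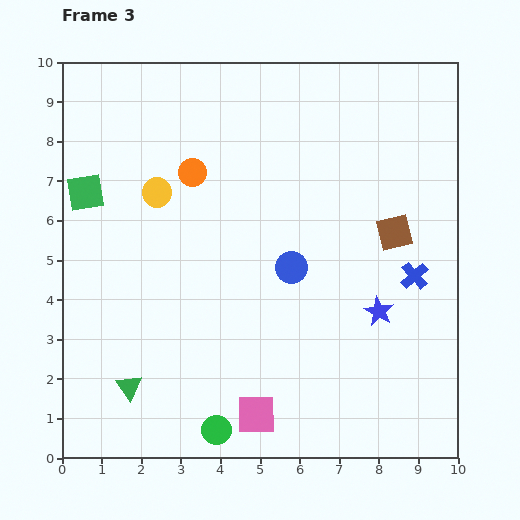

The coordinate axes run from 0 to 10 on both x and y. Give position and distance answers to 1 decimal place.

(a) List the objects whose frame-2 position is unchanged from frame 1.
the orange circle, the green square, the blue cross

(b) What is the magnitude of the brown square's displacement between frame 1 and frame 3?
4.9

The brown square moved from (5.1, 2.1) to (8.4, 5.7), a distance of √(3.3² + 3.6²) ≈ 4.9.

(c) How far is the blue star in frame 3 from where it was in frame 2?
1.6

The blue star moved from (8.4, 2.2) to (8.0, 3.7), a distance of √(0.4² + 1.5²) ≈ 1.6.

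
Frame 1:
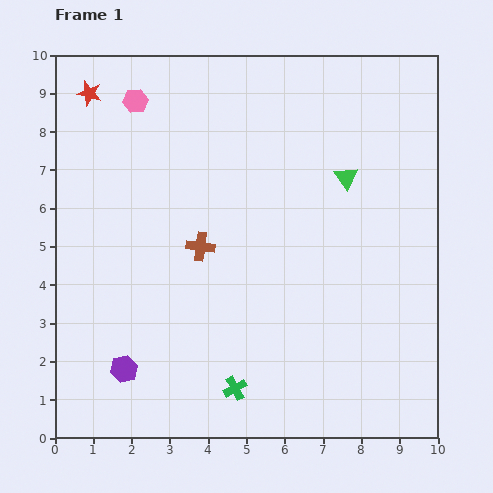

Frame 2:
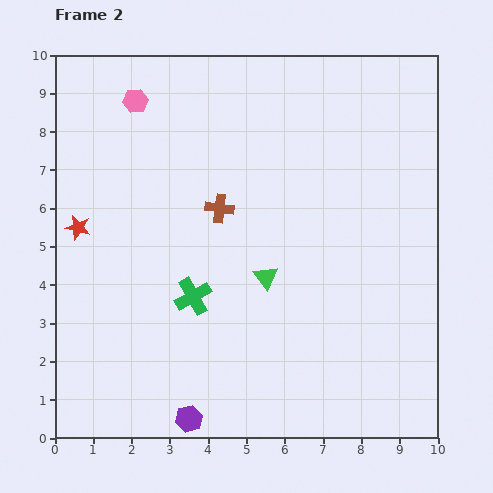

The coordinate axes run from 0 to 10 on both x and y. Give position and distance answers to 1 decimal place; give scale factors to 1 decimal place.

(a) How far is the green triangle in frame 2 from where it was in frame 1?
3.3

The green triangle moved from (7.6, 6.8) to (5.5, 4.2), a distance of √(2.1² + 2.6²) ≈ 3.3.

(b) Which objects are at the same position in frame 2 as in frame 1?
the pink hexagon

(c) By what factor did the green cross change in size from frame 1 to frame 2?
1.6×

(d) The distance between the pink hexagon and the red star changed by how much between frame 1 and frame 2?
+2.4

Distance in frame 1: 1.2. Distance in frame 2: 3.6.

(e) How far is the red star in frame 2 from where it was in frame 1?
3.5

The red star moved from (0.9, 9.0) to (0.6, 5.5), a distance of √(0.3² + 3.5²) ≈ 3.5.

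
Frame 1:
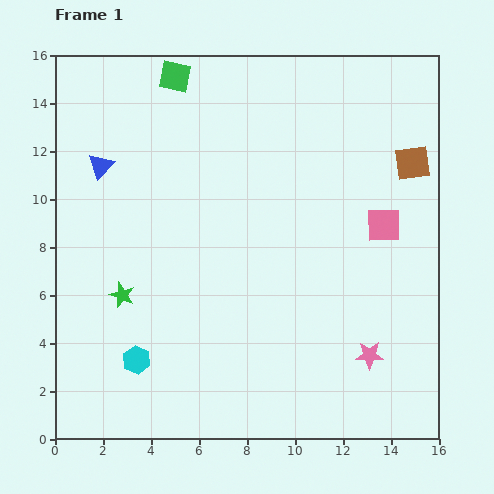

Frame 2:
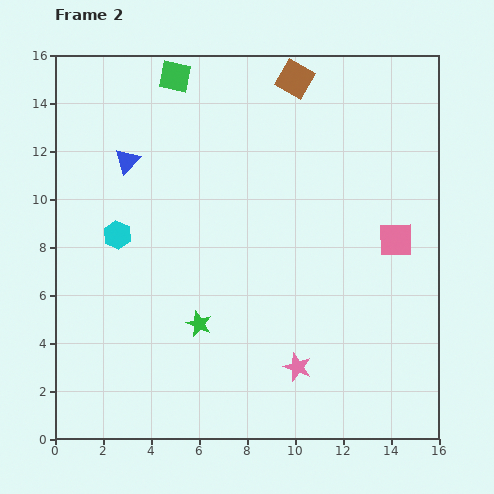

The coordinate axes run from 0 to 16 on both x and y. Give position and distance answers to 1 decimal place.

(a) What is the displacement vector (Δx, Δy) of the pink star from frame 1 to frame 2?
(-3.0, -0.5)

The pink star was at (13.1, 3.5) in frame 1 and (10.1, 3.0) in frame 2.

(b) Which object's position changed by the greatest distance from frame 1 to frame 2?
the brown square

(moved 6.0; next 5.3)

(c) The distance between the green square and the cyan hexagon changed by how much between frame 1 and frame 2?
-4.9

Distance in frame 1: 11.9. Distance in frame 2: 7.0.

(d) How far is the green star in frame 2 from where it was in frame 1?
3.4

The green star moved from (2.8, 6.0) to (6.0, 4.8), a distance of √(3.2² + 1.2²) ≈ 3.4.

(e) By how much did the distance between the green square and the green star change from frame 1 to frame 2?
+0.9

Distance in frame 1: 9.4. Distance in frame 2: 10.3.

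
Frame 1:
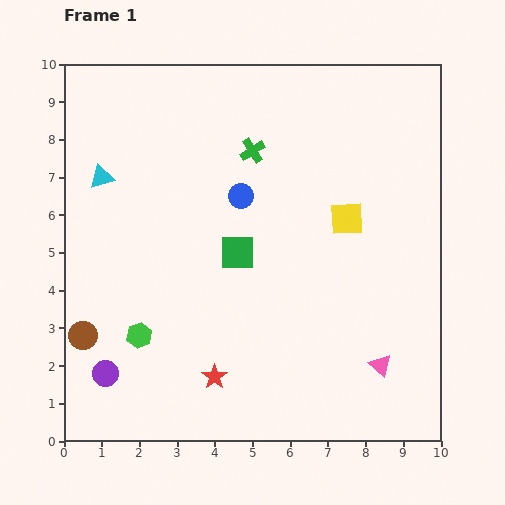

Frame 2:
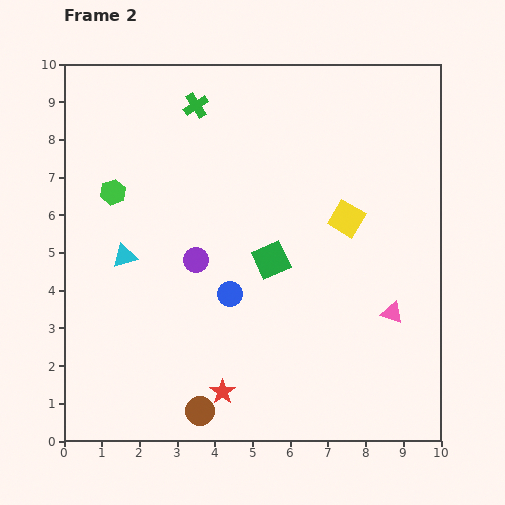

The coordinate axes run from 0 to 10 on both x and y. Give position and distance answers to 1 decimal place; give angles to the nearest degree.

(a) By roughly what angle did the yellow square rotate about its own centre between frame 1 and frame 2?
33° clockwise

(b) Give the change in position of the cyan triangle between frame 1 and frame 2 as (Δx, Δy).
(0.6, -2.1)

The cyan triangle was at (1.0, 7.0) in frame 1 and (1.6, 4.9) in frame 2.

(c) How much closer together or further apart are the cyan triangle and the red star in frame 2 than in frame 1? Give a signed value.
-1.7

Distance in frame 1: 6.1. Distance in frame 2: 4.4.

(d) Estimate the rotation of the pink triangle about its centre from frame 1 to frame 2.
23° counter-clockwise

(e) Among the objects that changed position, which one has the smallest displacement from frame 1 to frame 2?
the red star

(moved 0.4)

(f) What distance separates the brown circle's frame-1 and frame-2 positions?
3.7

The brown circle moved from (0.5, 2.8) to (3.6, 0.8), a distance of √(3.1² + 2.0²) ≈ 3.7.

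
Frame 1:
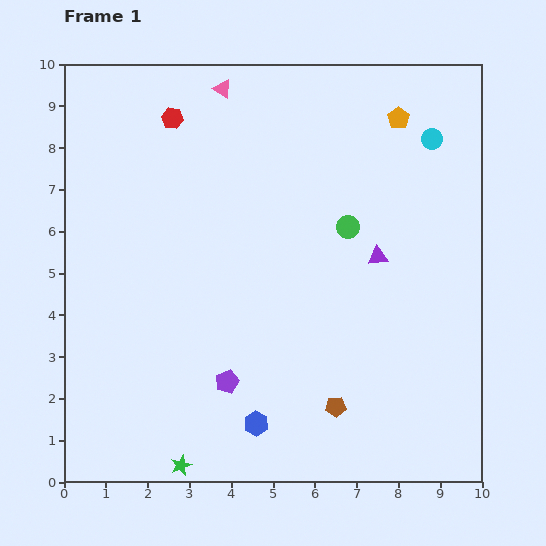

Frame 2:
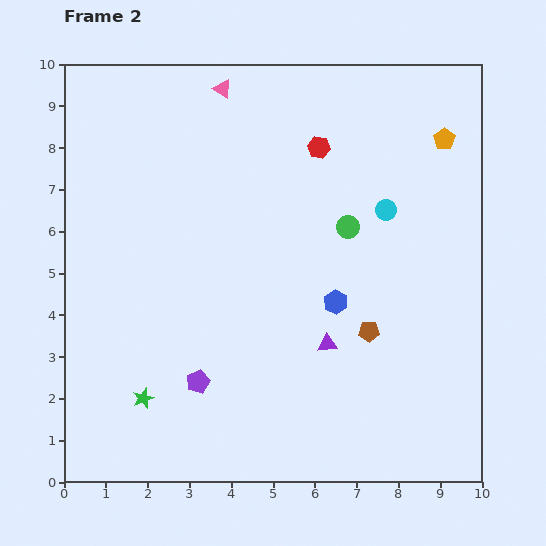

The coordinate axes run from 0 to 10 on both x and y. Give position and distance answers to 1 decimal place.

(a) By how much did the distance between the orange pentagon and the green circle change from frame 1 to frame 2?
+0.2

Distance in frame 1: 2.9. Distance in frame 2: 3.1.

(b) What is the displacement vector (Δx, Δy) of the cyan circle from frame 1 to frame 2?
(-1.1, -1.7)

The cyan circle was at (8.8, 8.2) in frame 1 and (7.7, 6.5) in frame 2.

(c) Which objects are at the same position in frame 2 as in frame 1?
the pink triangle, the green circle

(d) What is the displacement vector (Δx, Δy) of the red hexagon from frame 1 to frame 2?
(3.5, -0.7)

The red hexagon was at (2.6, 8.7) in frame 1 and (6.1, 8.0) in frame 2.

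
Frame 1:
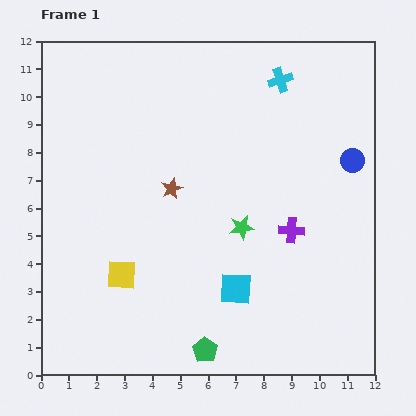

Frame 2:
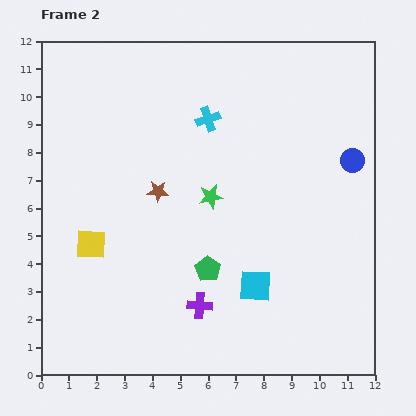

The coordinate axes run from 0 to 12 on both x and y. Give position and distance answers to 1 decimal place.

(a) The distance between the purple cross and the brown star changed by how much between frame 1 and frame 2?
-0.2

Distance in frame 1: 4.6. Distance in frame 2: 4.4.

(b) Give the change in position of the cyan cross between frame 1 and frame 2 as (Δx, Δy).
(-2.6, -1.4)

The cyan cross was at (8.6, 10.6) in frame 1 and (6.0, 9.2) in frame 2.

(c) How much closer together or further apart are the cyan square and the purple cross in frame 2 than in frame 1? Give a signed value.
-0.8

Distance in frame 1: 2.9. Distance in frame 2: 2.1.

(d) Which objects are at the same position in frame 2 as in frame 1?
the blue circle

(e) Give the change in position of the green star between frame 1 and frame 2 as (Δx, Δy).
(-1.1, 1.1)

The green star was at (7.2, 5.3) in frame 1 and (6.1, 6.4) in frame 2.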